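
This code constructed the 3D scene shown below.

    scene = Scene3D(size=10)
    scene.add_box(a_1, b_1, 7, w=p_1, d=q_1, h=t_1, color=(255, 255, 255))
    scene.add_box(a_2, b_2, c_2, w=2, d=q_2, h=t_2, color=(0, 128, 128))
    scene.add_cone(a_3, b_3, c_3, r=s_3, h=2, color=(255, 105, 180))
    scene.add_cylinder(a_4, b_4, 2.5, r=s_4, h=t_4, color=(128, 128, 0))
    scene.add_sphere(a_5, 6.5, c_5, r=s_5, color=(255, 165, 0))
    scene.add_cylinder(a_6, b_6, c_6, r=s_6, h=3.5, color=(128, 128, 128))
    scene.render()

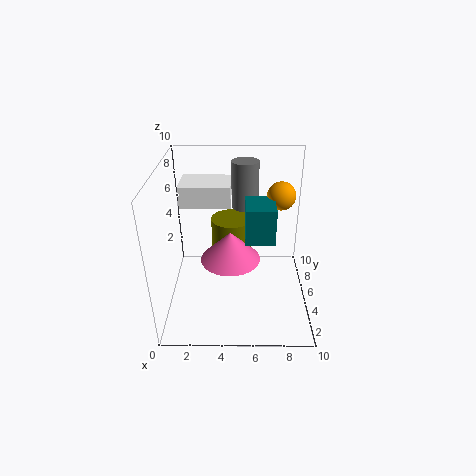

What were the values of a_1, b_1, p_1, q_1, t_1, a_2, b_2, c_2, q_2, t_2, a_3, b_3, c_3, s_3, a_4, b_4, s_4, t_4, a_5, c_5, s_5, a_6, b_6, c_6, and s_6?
a_1 = 1, b_1 = 5.5, p_1 = 3.5, q_1 = 2.5, t_1 = 1.5, a_2 = 5.5, b_2 = 4, c_2 = 5, q_2 = 2.5, t_2 = 2.5, a_3 = 4.5, b_3 = 4, c_3 = 4, s_3 = 2, a_4 = 4.5, b_4 = 7, s_4 = 1.5, t_4 = 3, a_5 = 8, c_5 = 7.5, s_5 = 1, a_6 = 5.5, b_6 = 8, c_6 = 6, s_6 = 1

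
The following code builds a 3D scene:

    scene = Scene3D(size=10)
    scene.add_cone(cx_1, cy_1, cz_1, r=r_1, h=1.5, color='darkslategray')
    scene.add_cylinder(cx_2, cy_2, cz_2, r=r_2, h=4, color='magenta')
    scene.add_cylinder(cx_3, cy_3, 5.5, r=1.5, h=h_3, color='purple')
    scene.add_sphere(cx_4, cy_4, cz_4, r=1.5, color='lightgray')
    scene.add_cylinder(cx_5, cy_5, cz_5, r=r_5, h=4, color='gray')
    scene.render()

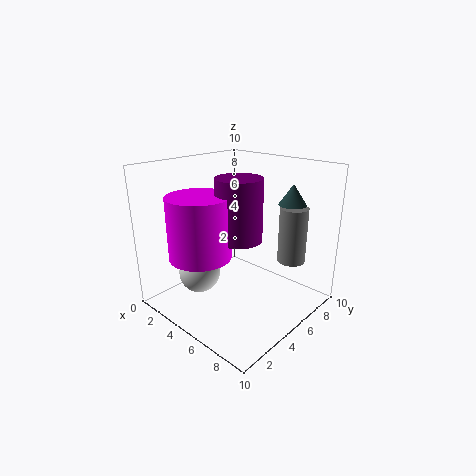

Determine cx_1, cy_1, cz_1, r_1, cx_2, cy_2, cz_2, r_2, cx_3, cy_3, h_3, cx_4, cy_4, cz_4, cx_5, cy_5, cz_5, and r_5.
cx_1 = 7
cy_1 = 8.5
cz_1 = 7
r_1 = 1
cx_2 = 4.5
cy_2 = 2
cz_2 = 4.5
r_2 = 2
cx_3 = 6
cy_3 = 4
h_3 = 4
cx_4 = 2.5
cy_4 = 3.5
cz_4 = 2
cx_5 = 7.5
cy_5 = 8
cz_5 = 3
r_5 = 1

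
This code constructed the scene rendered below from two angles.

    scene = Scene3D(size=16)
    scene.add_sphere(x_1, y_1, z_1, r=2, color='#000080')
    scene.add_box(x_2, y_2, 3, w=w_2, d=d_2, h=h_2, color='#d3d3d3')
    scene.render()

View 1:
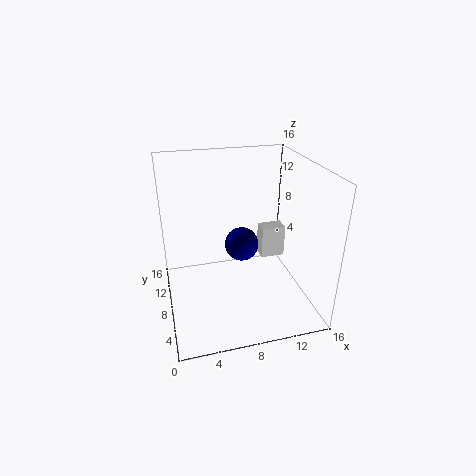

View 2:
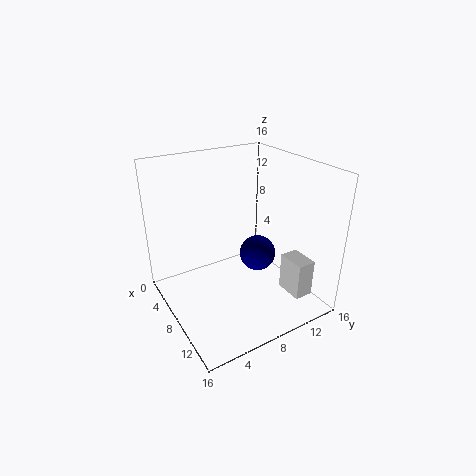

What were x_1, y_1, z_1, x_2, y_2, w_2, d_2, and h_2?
x_1 = 9, y_1 = 10, z_1 = 6, x_2 = 12, y_2 = 11, w_2 = 3, d_2 = 2, h_2 = 4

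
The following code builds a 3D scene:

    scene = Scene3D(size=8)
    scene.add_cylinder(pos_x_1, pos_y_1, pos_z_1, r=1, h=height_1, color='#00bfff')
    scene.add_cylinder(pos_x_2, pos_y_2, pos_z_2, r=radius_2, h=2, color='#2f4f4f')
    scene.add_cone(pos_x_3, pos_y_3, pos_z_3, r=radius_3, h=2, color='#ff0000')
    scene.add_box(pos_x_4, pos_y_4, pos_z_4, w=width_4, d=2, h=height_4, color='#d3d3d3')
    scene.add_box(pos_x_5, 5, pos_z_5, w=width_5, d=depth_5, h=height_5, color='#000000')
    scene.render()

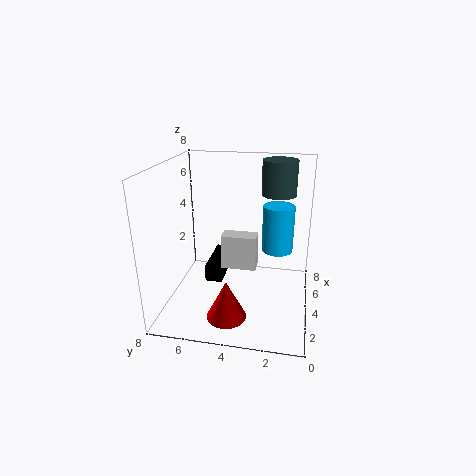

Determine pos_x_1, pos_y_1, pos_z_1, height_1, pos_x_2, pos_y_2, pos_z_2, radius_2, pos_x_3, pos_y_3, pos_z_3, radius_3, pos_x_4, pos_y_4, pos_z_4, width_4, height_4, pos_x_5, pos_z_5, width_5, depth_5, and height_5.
pos_x_1 = 7, pos_y_1 = 2, pos_z_1 = 2, height_1 = 3, pos_x_2 = 6, pos_y_2 = 2, pos_z_2 = 6, radius_2 = 1, pos_x_3 = 1, pos_y_3 = 4, pos_z_3 = 1, radius_3 = 1, pos_x_4 = 4, pos_y_4 = 3, pos_z_4 = 2, width_4 = 1, height_4 = 2, pos_x_5 = 4, pos_z_5 = 1, width_5 = 3, depth_5 = 1, height_5 = 1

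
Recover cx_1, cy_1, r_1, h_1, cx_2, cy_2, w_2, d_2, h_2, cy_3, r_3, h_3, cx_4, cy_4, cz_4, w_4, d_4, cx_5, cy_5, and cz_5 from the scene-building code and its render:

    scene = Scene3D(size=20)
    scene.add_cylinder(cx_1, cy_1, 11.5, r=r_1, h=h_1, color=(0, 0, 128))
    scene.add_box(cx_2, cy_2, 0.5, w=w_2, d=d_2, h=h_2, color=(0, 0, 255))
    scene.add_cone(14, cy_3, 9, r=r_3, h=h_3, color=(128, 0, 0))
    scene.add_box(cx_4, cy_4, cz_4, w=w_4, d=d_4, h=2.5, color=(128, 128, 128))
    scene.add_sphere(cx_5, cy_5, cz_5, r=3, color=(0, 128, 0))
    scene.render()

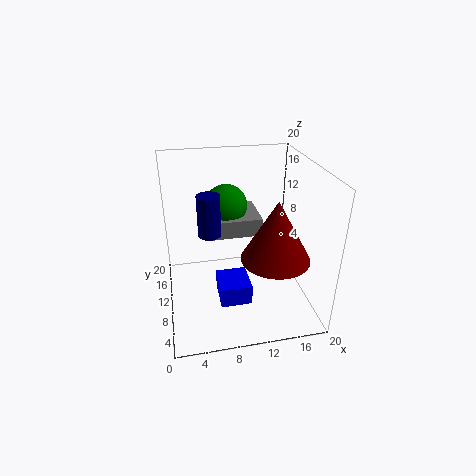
cx_1 = 6, cy_1 = 9, r_1 = 1.5, h_1 = 5.5, cx_2 = 7, cy_2 = 7, w_2 = 4.5, d_2 = 5, h_2 = 3, cy_3 = 5.5, r_3 = 4.5, h_3 = 8, cx_4 = 6.5, cy_4 = 10, cz_4 = 10, w_4 = 7, d_4 = 6.5, cx_5 = 9, cy_5 = 13.5, cz_5 = 13.5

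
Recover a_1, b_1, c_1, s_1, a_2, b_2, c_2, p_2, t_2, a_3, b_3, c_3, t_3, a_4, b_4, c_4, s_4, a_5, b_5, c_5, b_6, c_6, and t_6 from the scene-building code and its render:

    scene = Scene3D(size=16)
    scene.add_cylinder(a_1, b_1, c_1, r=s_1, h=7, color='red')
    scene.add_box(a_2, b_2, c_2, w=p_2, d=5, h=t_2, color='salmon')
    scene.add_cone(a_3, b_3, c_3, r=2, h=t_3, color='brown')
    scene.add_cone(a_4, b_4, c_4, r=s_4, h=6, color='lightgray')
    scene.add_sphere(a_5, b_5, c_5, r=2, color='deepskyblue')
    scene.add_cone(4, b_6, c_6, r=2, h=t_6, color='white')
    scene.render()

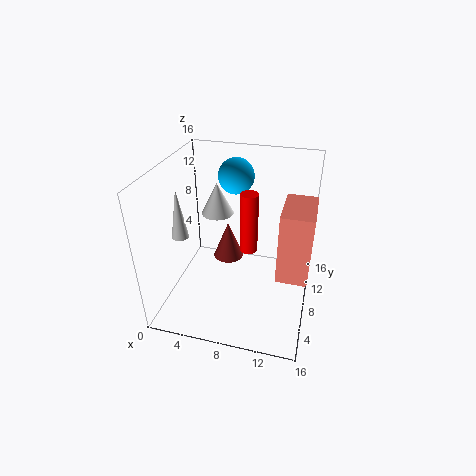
a_1 = 9
b_1 = 9
c_1 = 6
s_1 = 1
a_2 = 13
b_2 = 3
c_2 = 7
p_2 = 3
t_2 = 7
a_3 = 5
b_3 = 14
c_3 = 1
t_3 = 5
a_4 = 1
b_4 = 8
c_4 = 7
s_4 = 1
a_5 = 7
b_5 = 11
c_5 = 14
b_6 = 13
c_6 = 8
t_6 = 4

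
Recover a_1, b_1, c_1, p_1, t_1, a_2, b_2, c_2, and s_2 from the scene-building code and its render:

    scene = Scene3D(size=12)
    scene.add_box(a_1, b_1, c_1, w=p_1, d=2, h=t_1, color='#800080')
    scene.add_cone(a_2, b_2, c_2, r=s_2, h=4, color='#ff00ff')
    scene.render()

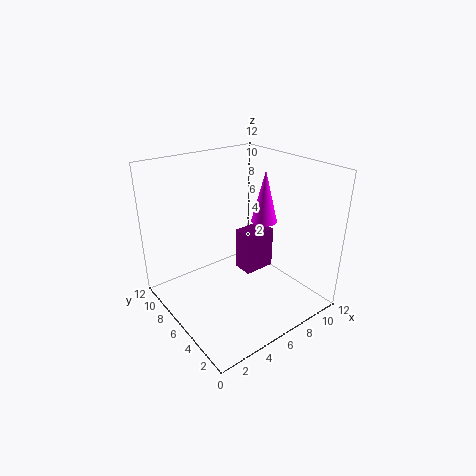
a_1 = 8
b_1 = 7
c_1 = 1
p_1 = 3
t_1 = 4
a_2 = 7
b_2 = 4
c_2 = 8
s_2 = 1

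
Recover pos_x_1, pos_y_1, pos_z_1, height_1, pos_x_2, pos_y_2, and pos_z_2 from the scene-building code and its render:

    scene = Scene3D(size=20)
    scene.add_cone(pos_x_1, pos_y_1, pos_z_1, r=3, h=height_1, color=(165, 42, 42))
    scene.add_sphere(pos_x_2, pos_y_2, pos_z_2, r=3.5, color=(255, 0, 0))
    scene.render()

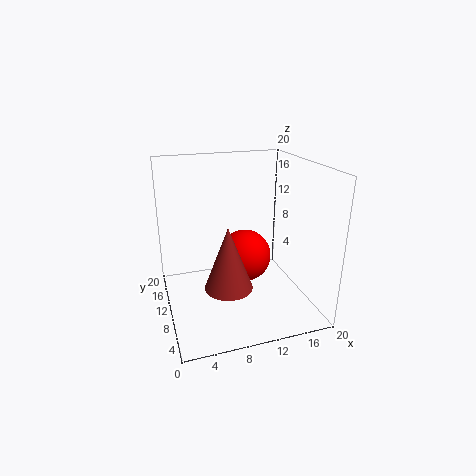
pos_x_1 = 7; pos_y_1 = 4.5; pos_z_1 = 6; height_1 = 8; pos_x_2 = 10.5; pos_y_2 = 8.5; pos_z_2 = 8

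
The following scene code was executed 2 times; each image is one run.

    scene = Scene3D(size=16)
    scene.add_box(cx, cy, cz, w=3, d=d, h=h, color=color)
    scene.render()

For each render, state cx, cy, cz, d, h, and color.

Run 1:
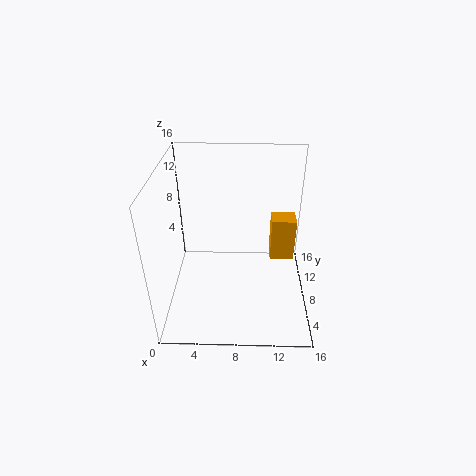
cx = 12
cy = 11.5
cz = 2.5
d = 2.5
h = 5.5
color = 'orange'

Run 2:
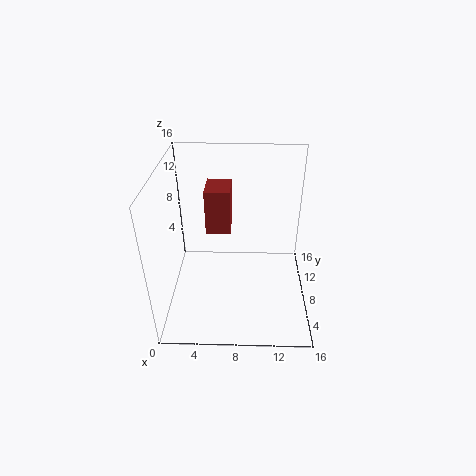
cx = 4
cy = 11
cz = 6.5
d = 4
h = 5.5
color = 'brown'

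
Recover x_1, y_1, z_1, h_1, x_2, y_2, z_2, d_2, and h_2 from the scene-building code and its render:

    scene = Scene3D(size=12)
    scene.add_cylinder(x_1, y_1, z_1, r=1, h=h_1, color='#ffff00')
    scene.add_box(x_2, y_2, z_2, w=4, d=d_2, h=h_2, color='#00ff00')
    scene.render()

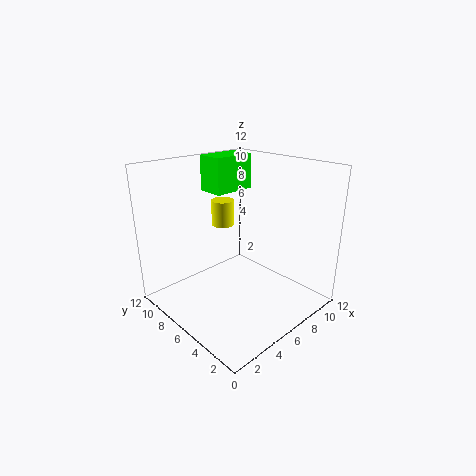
x_1 = 6.75, y_1 = 8.75, z_1 = 6.25, h_1 = 2.25, x_2 = 6.75, y_2 = 9.25, z_2 = 8.75, d_2 = 2.5, h_2 = 3.25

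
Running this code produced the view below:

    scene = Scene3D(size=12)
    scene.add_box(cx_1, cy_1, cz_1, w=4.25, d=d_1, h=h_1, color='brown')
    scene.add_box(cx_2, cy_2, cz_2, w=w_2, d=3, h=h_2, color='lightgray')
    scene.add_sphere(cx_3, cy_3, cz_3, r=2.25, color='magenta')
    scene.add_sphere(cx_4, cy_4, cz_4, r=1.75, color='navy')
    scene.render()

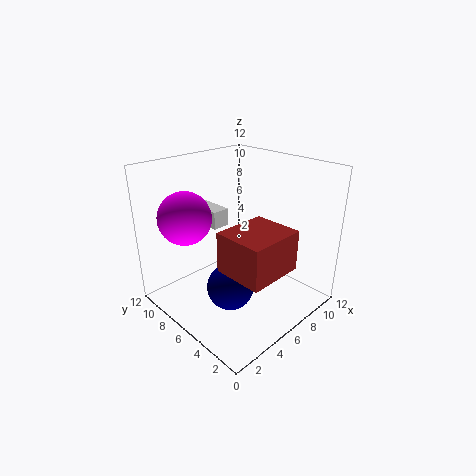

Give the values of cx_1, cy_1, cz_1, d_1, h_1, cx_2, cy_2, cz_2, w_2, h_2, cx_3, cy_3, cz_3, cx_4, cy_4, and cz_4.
cx_1 = 2; cy_1 = 0.25; cz_1 = 5.5; d_1 = 3.75; h_1 = 3; cx_2 = 5; cy_2 = 7.75; cz_2 = 6.5; w_2 = 1.5; h_2 = 1.5; cx_3 = 3.25; cy_3 = 9.5; cz_3 = 7.5; cx_4 = 3; cy_4 = 3.75; cz_4 = 3.75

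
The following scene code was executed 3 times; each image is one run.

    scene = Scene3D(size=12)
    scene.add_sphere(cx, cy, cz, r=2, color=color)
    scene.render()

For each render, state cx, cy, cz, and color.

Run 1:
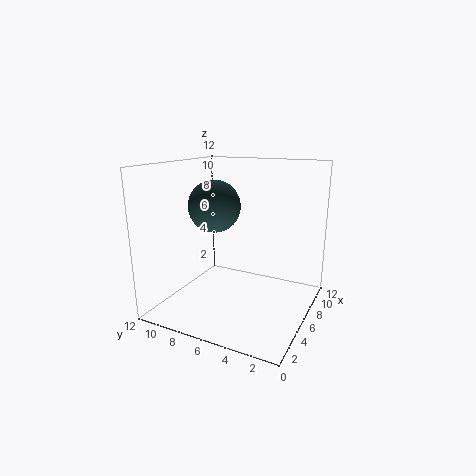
cx = 4
cy = 7
cz = 9
color = 'darkslategray'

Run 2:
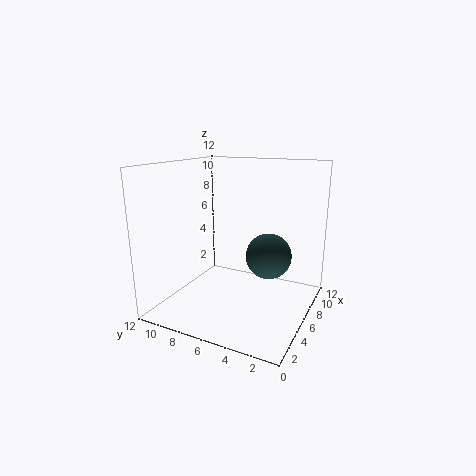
cx = 8
cy = 4
cz = 4
color = 'darkslategray'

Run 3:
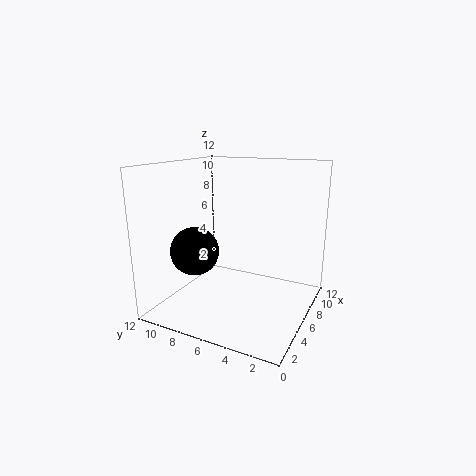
cx = 4
cy = 9
cz = 5
color = 'black'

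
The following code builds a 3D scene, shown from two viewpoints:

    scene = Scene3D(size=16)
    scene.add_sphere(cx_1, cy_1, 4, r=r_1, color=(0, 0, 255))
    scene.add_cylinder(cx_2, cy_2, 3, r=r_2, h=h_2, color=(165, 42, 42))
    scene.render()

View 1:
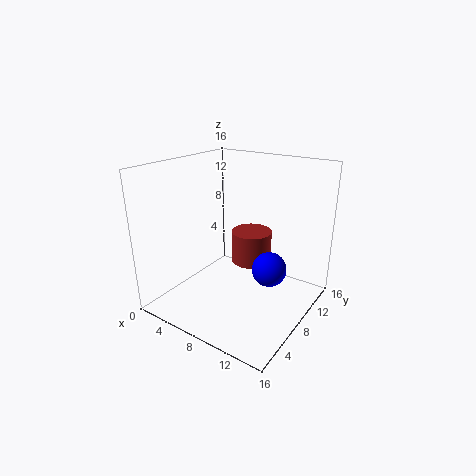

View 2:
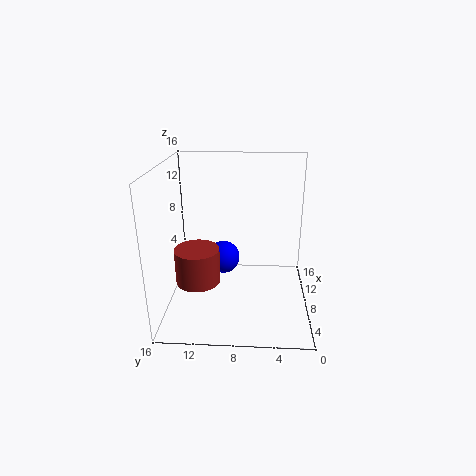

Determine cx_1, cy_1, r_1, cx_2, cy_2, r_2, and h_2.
cx_1 = 11; cy_1 = 10; r_1 = 2; cx_2 = 7; cy_2 = 12.5; r_2 = 2.5; h_2 = 4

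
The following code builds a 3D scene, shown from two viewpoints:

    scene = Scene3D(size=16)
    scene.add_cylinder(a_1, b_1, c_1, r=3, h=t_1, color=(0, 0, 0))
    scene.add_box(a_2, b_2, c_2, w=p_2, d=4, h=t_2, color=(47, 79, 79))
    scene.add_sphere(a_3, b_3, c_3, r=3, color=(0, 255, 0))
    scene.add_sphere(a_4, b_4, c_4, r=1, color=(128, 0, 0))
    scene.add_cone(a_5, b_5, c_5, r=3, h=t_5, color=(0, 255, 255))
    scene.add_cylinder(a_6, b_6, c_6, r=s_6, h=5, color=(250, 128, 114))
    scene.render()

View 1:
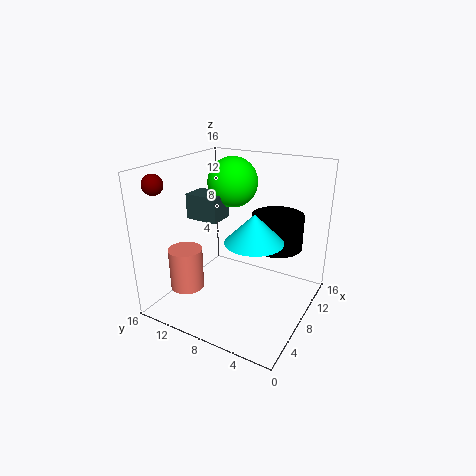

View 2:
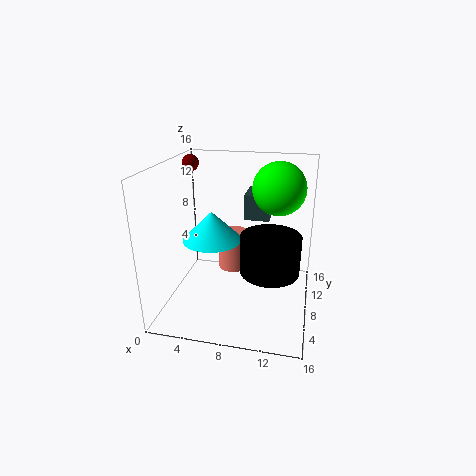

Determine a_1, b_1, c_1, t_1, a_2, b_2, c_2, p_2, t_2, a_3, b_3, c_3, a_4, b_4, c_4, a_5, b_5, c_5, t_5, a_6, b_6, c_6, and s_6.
a_1 = 12, b_1 = 5, c_1 = 6, t_1 = 4, a_2 = 8, b_2 = 11, c_2 = 9, p_2 = 3, t_2 = 3, a_3 = 12, b_3 = 11, c_3 = 13, a_4 = 1, b_4 = 13, c_4 = 15, a_5 = 6, b_5 = 5, c_5 = 9, t_5 = 3, a_6 = 6, b_6 = 14, c_6 = 1, s_6 = 2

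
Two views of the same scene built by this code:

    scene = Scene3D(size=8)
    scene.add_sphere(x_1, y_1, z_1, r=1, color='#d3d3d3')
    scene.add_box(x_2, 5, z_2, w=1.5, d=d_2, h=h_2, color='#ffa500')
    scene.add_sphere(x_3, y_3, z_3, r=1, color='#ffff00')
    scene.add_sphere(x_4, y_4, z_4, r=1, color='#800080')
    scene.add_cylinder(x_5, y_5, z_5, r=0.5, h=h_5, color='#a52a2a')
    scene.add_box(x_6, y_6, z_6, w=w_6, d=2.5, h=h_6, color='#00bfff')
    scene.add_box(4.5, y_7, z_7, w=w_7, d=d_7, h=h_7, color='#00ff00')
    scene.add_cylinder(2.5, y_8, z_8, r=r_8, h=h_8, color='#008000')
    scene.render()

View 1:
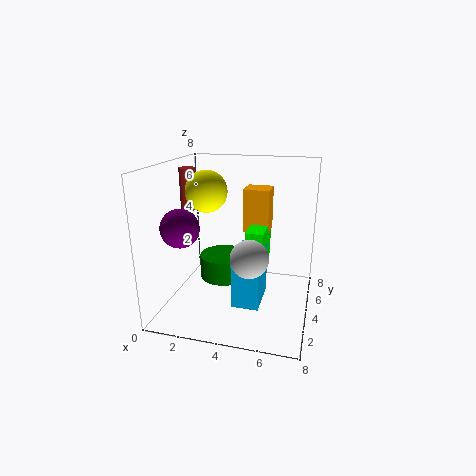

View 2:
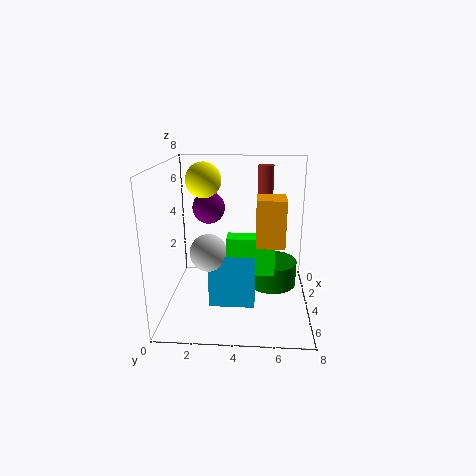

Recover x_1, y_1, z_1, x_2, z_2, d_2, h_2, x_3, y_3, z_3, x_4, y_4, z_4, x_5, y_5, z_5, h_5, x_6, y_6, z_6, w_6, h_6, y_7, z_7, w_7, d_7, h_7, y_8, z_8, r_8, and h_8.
x_1 = 5
y_1 = 2.5
z_1 = 3.5
x_2 = 4
z_2 = 4
d_2 = 1.5
h_2 = 2.5
x_3 = 3
y_3 = 2
z_3 = 7
x_4 = 1.5
y_4 = 2
z_4 = 5
x_5 = 0.5
y_5 = 5.5
z_5 = 5
h_5 = 2.5
x_6 = 4
y_6 = 2.5
z_6 = 0.5
w_6 = 1.5
h_6 = 3
y_7 = 3.5
z_7 = 2.5
w_7 = 1
d_7 = 2.5
h_7 = 2
y_8 = 6
z_8 = 0.5
r_8 = 1.5
h_8 = 1.5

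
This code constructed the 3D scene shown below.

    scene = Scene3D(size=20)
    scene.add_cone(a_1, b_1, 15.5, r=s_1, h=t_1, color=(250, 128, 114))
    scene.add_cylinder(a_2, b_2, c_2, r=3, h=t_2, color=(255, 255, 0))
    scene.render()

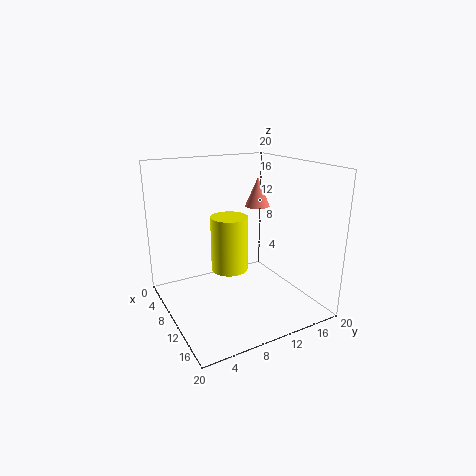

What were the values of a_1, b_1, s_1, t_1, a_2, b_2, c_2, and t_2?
a_1 = 14, b_1 = 10.5, s_1 = 1.5, t_1 = 3.5, a_2 = 3.5, b_2 = 12, c_2 = 2, t_2 = 9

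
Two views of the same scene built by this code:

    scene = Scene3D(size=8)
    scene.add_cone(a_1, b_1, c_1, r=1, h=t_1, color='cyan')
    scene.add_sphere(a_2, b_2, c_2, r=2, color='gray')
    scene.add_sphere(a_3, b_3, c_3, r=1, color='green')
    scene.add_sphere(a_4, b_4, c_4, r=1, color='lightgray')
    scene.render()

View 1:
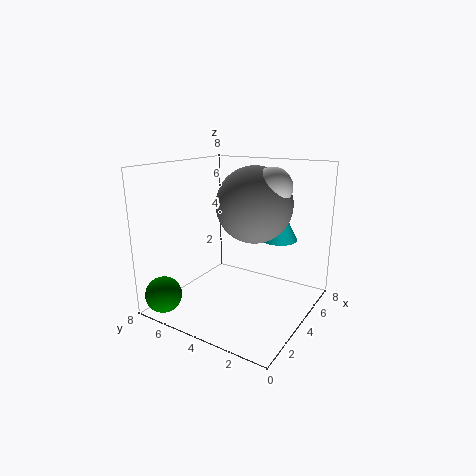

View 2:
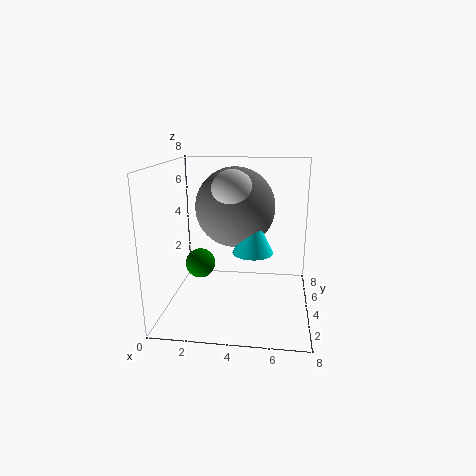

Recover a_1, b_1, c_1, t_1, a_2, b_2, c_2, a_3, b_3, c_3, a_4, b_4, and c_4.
a_1 = 5, b_1 = 2, c_1 = 4, t_1 = 2, a_2 = 4, b_2 = 3, c_2 = 6, a_3 = 1, b_3 = 7, c_3 = 1, a_4 = 4, b_4 = 2, c_4 = 7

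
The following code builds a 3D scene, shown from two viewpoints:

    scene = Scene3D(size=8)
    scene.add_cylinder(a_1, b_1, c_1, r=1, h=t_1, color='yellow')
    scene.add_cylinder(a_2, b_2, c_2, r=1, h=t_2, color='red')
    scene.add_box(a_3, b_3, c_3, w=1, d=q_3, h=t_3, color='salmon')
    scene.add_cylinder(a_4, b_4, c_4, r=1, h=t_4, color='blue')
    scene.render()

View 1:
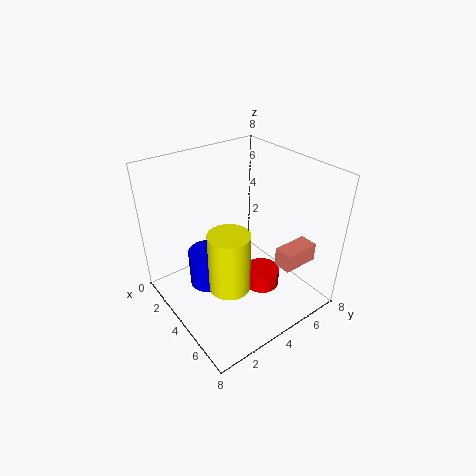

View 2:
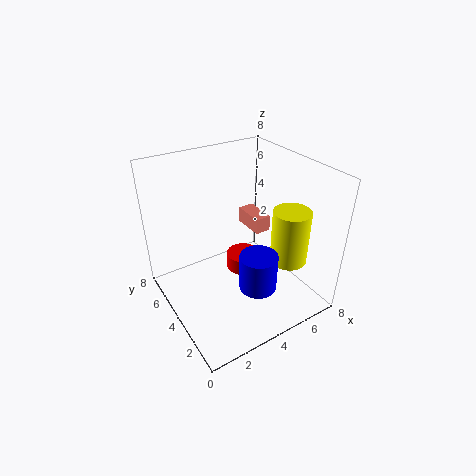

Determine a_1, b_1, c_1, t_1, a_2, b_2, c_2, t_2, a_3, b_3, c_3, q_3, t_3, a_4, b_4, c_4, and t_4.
a_1 = 6; b_1 = 2; c_1 = 3; t_1 = 3; a_2 = 5; b_2 = 5; c_2 = 1; t_2 = 1; a_3 = 6; b_3 = 5; c_3 = 3; q_3 = 2; t_3 = 1; a_4 = 4; b_4 = 2; c_4 = 2; t_4 = 2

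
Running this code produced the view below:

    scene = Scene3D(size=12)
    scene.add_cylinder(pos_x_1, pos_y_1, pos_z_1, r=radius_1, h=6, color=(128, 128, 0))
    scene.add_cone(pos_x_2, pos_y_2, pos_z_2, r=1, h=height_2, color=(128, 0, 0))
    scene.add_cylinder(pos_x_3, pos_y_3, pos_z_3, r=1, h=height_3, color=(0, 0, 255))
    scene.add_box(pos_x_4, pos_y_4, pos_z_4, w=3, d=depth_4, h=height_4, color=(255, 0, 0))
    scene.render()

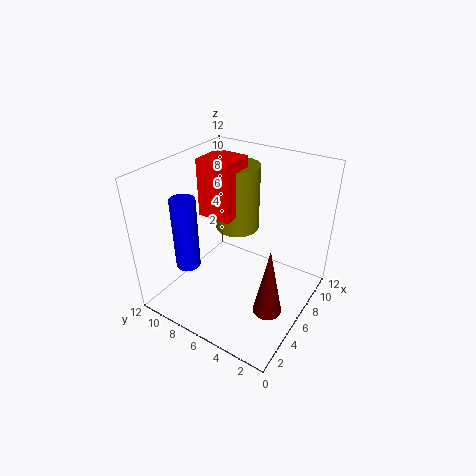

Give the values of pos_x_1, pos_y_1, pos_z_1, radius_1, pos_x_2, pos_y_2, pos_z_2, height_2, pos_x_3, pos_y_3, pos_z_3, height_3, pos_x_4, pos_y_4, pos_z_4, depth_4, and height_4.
pos_x_1 = 9; pos_y_1 = 8; pos_z_1 = 5; radius_1 = 2; pos_x_2 = 2; pos_y_2 = 1; pos_z_2 = 4; height_2 = 5; pos_x_3 = 3; pos_y_3 = 9; pos_z_3 = 4; height_3 = 6; pos_x_4 = 6; pos_y_4 = 7; pos_z_4 = 7; depth_4 = 3; height_4 = 5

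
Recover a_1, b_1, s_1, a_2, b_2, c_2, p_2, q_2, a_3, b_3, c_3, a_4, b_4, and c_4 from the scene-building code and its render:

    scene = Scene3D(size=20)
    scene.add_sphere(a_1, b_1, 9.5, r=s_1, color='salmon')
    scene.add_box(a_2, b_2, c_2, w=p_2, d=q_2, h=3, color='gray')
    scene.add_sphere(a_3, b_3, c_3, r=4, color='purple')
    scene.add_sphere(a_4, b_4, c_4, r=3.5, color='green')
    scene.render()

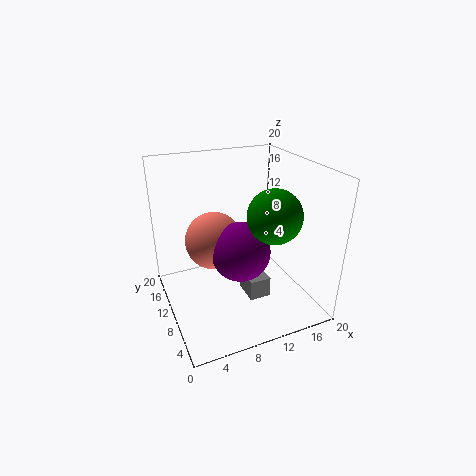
a_1 = 7
b_1 = 11.5
s_1 = 4
a_2 = 10.5
b_2 = 6.5
c_2 = 1.5
p_2 = 3
q_2 = 4
a_3 = 9.5
b_3 = 8
c_3 = 9
a_4 = 13
b_4 = 5.5
c_4 = 14.5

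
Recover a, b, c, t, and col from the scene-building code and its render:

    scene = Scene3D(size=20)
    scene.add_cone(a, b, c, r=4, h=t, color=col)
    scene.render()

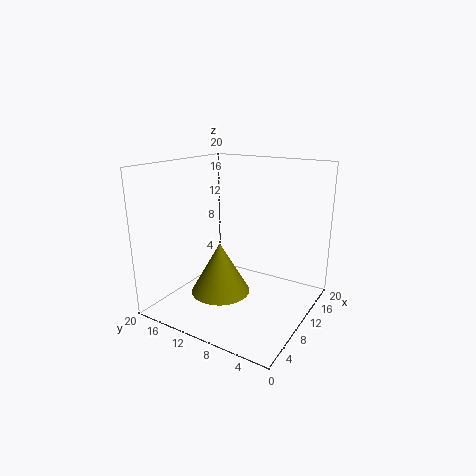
a = 7, b = 11, c = 3, t = 7, col = 'olive'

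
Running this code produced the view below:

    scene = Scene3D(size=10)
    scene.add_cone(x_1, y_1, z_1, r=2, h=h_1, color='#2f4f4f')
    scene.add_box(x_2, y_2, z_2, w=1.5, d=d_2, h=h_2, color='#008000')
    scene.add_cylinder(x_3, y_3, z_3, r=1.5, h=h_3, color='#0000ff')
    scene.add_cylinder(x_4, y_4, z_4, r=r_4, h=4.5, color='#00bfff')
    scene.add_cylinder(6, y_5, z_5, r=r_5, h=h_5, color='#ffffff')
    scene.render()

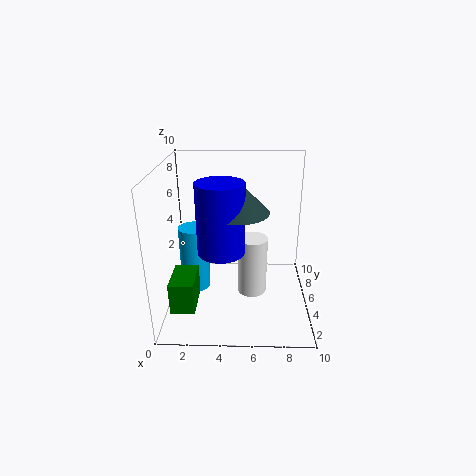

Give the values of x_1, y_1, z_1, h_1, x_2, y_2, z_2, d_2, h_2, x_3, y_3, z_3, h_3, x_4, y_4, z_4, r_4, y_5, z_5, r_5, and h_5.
x_1 = 5, y_1 = 3.5, z_1 = 7.5, h_1 = 2, x_2 = 1, y_2 = 0.5, z_2 = 2, d_2 = 2.5, h_2 = 2, x_3 = 4, y_3 = 3, z_3 = 5, h_3 = 4.5, x_4 = 2, y_4 = 4.5, z_4 = 1.5, r_4 = 1, y_5 = 4, z_5 = 1.5, r_5 = 1, h_5 = 4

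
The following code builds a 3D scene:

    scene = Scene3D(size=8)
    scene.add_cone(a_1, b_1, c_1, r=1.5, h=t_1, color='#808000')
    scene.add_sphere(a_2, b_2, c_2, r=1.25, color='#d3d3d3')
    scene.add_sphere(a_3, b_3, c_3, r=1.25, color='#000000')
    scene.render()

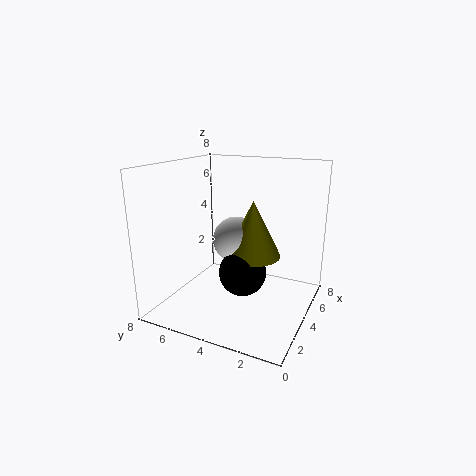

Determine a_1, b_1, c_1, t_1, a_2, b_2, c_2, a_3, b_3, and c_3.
a_1 = 3.75; b_1 = 3; c_1 = 3.25; t_1 = 3; a_2 = 3.75; b_2 = 4; c_2 = 4; a_3 = 3; b_3 = 3.25; c_3 = 2.5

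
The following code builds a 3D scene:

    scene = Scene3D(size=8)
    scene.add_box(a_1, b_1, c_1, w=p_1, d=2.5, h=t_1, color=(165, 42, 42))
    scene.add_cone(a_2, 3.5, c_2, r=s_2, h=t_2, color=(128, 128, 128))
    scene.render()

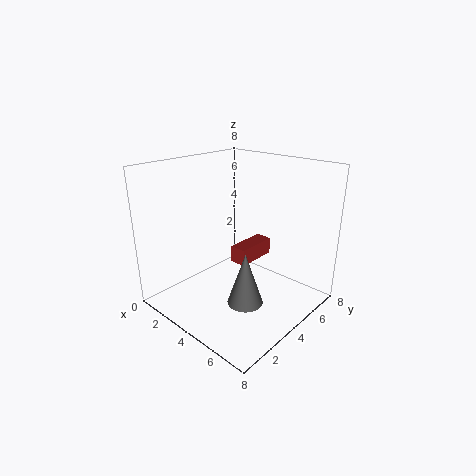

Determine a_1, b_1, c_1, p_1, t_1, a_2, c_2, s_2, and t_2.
a_1 = 3; b_1 = 4.5; c_1 = 2; p_1 = 1; t_1 = 1; a_2 = 5; c_2 = 0.5; s_2 = 1; t_2 = 3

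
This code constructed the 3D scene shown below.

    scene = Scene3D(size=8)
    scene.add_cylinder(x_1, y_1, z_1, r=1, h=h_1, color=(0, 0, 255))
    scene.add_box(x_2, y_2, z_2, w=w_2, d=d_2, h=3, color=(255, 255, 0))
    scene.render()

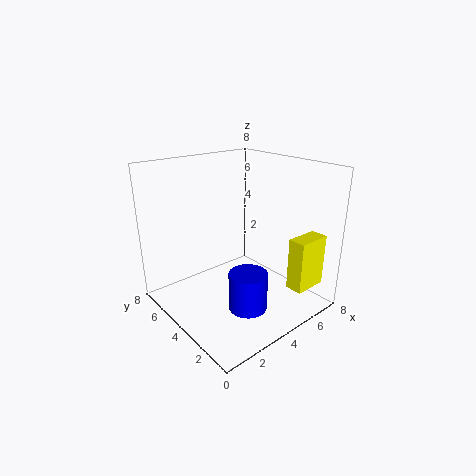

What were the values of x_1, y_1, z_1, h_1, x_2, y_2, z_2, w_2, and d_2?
x_1 = 3; y_1 = 2; z_1 = 1; h_1 = 2; x_2 = 6; y_2 = 1; z_2 = 1; w_2 = 2; d_2 = 1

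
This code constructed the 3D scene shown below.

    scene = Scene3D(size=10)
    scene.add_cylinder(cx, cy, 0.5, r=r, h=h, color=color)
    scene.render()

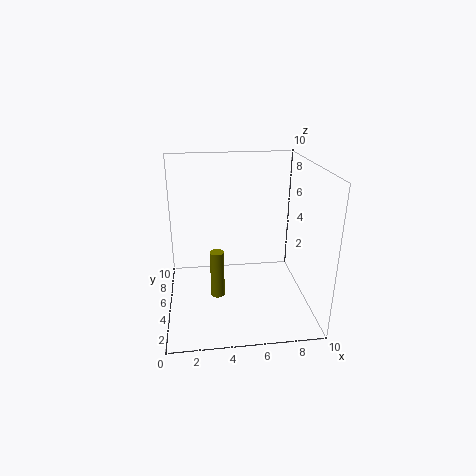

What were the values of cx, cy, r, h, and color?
cx = 3.5, cy = 5, r = 0.5, h = 3.5, color = 'olive'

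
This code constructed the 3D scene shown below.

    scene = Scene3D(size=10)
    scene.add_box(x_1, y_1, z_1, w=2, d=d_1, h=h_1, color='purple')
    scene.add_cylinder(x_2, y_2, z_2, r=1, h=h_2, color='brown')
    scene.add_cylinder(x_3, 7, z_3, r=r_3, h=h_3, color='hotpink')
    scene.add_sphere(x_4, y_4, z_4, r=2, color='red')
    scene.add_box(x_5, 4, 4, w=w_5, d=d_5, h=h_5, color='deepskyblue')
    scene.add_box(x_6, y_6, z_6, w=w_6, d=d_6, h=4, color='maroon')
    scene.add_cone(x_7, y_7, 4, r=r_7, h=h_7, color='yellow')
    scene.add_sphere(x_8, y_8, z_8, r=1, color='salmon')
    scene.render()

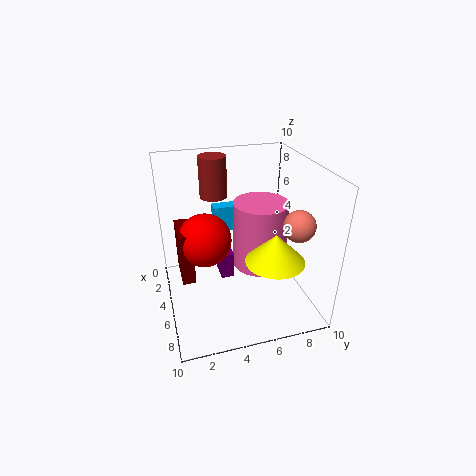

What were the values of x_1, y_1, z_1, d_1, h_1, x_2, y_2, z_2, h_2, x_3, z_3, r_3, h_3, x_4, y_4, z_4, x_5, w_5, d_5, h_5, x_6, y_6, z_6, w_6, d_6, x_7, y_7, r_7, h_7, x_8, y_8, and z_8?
x_1 = 2, y_1 = 4, z_1 = 1, d_1 = 1, h_1 = 2, x_2 = 2, y_2 = 4, z_2 = 7, h_2 = 3, x_3 = 4, z_3 = 2, r_3 = 2, h_3 = 5, x_4 = 3, y_4 = 3, z_4 = 4, x_5 = 1, w_5 = 1, d_5 = 2, h_5 = 2, x_6 = 1, y_6 = 1, z_6 = 1, w_6 = 3, d_6 = 1, x_7 = 7, y_7 = 7, r_7 = 2, h_7 = 2, x_8 = 8, y_8 = 8, z_8 = 7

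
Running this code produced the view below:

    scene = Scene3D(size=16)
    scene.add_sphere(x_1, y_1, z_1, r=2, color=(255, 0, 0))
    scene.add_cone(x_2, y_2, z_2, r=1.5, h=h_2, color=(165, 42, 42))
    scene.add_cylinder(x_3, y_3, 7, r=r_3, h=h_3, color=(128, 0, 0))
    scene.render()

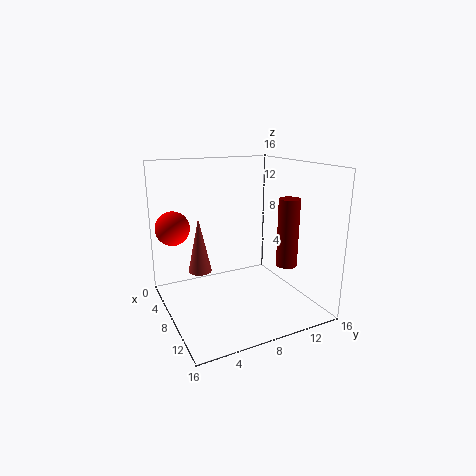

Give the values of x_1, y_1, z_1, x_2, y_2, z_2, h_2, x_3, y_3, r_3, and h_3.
x_1 = 3
y_1 = 2
z_1 = 8.5
x_2 = 2
y_2 = 5.5
z_2 = 2
h_2 = 7
x_3 = 14.5
y_3 = 10
r_3 = 1
h_3 = 6.5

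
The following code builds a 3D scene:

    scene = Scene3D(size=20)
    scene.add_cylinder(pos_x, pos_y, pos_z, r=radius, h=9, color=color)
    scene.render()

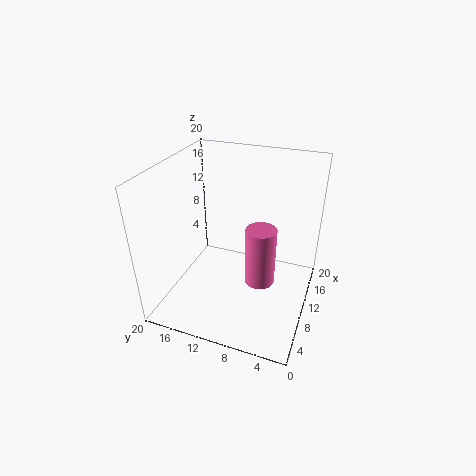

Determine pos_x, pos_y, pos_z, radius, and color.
pos_x = 12; pos_y = 7.25; pos_z = 1.75; radius = 2.25; color = 'hotpink'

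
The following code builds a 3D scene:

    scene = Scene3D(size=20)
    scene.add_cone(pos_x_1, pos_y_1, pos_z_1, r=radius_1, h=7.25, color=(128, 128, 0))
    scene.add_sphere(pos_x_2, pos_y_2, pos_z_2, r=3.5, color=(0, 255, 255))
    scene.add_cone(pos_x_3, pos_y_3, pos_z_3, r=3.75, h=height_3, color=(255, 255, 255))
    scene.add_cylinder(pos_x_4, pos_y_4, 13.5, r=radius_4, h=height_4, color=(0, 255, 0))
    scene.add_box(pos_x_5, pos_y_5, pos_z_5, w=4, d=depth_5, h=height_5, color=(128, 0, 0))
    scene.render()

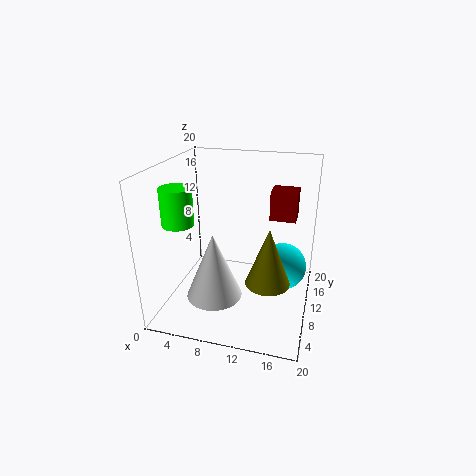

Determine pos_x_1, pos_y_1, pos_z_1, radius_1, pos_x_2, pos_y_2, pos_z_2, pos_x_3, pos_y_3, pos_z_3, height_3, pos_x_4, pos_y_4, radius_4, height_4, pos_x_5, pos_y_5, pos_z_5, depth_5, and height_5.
pos_x_1 = 15.25, pos_y_1 = 4.75, pos_z_1 = 7, radius_1 = 2.75, pos_x_2 = 16, pos_y_2 = 13.75, pos_z_2 = 4.25, pos_x_3 = 7.75, pos_y_3 = 6, pos_z_3 = 3, height_3 = 9, pos_x_4 = 3.75, pos_y_4 = 4.75, radius_4 = 2, height_4 = 4.75, pos_x_5 = 13.25, pos_y_5 = 16, pos_z_5 = 10.5, depth_5 = 3.75, height_5 = 4.5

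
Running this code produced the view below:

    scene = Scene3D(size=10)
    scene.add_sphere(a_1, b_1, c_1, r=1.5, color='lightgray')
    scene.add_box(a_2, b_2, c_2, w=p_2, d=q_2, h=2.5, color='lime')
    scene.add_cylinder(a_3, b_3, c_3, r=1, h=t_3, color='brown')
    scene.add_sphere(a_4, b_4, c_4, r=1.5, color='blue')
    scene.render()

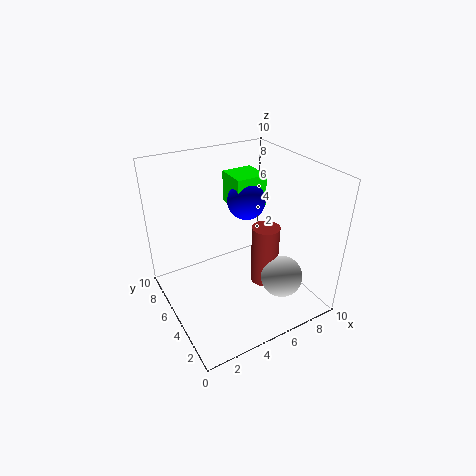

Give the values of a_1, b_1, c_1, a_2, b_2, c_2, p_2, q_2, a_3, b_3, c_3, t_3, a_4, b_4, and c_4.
a_1 = 7.5; b_1 = 3; c_1 = 2; a_2 = 6.5; b_2 = 7.5; c_2 = 5.5; p_2 = 2.5; q_2 = 2.5; a_3 = 7; b_3 = 4.5; c_3 = 1; t_3 = 4.5; a_4 = 7.5; b_4 = 8; c_4 = 6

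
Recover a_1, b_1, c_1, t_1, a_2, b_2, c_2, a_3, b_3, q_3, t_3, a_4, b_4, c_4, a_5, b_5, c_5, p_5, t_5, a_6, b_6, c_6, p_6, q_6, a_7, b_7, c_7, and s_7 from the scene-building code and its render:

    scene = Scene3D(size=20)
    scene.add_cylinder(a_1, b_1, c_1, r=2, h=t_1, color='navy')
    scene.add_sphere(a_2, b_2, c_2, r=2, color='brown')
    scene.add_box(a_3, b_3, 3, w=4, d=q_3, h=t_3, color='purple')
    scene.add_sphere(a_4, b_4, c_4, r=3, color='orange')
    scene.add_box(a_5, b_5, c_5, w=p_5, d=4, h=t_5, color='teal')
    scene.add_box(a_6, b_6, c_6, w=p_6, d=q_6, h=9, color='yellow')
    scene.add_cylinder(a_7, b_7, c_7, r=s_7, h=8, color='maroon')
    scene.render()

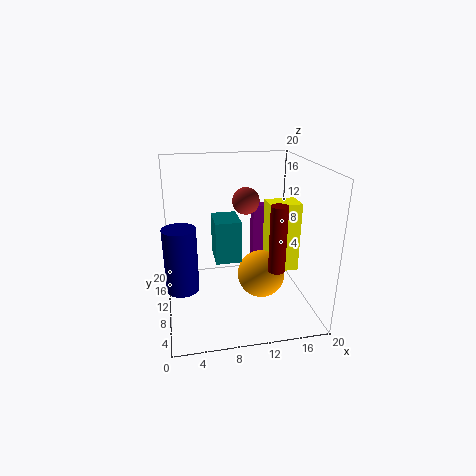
a_1 = 2, b_1 = 5, c_1 = 6, t_1 = 8, a_2 = 12, b_2 = 14, c_2 = 14, a_3 = 14, b_3 = 17, q_3 = 2, t_3 = 9, a_4 = 12, b_4 = 5, c_4 = 7, a_5 = 6, b_5 = 3, c_5 = 10, p_5 = 3, t_5 = 5, a_6 = 13, b_6 = 5, c_6 = 7, p_6 = 4, q_6 = 3, a_7 = 13, b_7 = 2, c_7 = 9, s_7 = 1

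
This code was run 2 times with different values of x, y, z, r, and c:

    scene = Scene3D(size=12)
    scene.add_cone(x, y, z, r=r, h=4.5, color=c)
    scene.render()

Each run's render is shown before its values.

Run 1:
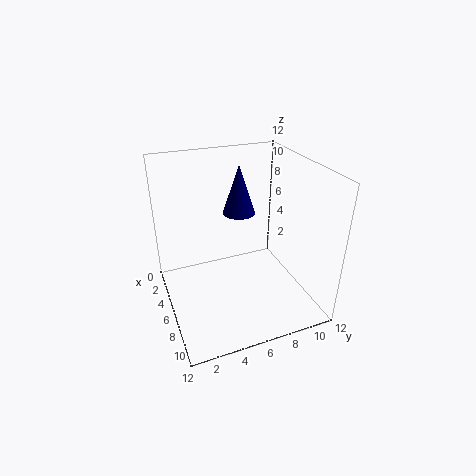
x = 2.5; y = 7.5; z = 6.5; r = 1.5; c = 'navy'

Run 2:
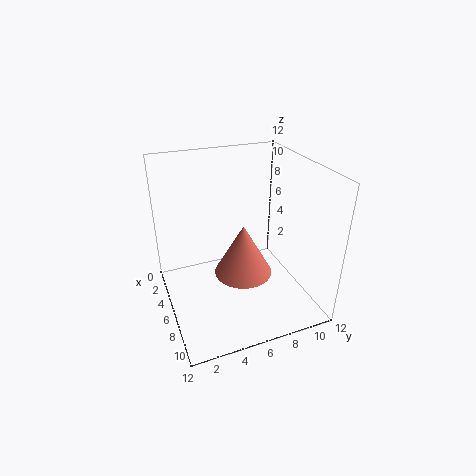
x = 6; y = 6.5; z = 2.5; r = 2.5; c = 'salmon'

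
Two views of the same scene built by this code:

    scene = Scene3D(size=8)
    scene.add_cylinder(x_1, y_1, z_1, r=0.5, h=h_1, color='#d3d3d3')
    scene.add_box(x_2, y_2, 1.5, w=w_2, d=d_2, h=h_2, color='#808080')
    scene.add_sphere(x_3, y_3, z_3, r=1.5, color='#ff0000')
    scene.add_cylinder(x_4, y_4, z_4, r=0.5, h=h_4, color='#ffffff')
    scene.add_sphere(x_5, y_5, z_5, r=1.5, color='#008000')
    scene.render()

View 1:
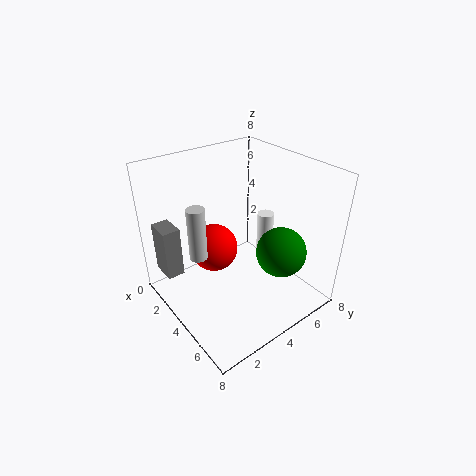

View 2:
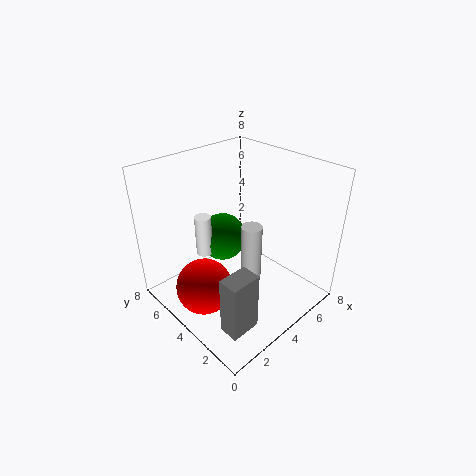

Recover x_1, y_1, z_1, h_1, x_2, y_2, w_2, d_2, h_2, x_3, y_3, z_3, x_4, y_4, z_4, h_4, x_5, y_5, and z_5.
x_1 = 3; y_1 = 2; z_1 = 3; h_1 = 3; x_2 = 0.5; y_2 = 0.5; w_2 = 1.5; d_2 = 1; h_2 = 3; x_3 = 1.5; y_3 = 4; z_3 = 2; x_4 = 3.5; y_4 = 6.5; z_4 = 2; h_4 = 2.5; x_5 = 5; y_5 = 6.5; z_5 = 2.5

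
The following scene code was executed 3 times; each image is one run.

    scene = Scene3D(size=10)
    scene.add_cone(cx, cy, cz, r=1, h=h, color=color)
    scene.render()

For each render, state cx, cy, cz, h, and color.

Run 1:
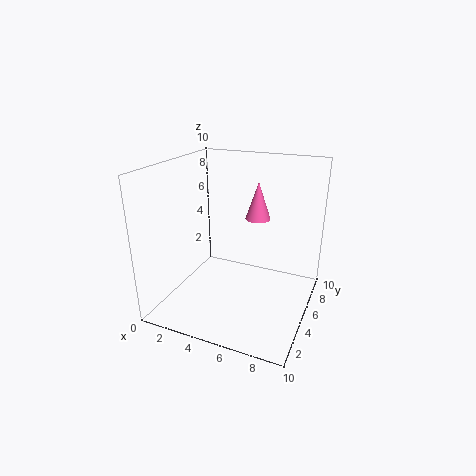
cx = 5; cy = 9; cz = 5; h = 3; color = 'hotpink'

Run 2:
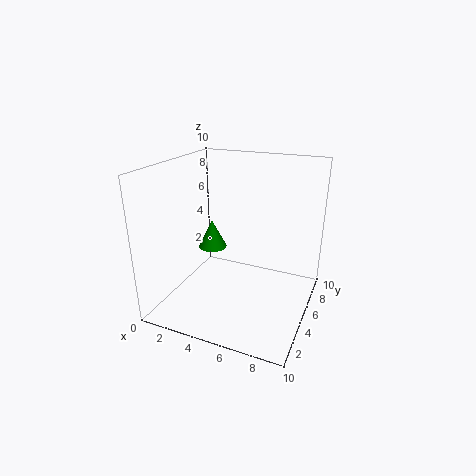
cx = 3; cy = 5; cz = 4; h = 2; color = 'green'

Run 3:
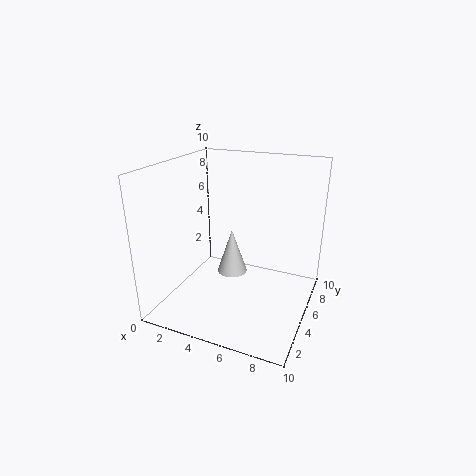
cx = 5; cy = 4; cz = 3; h = 3; color = 'lightgray'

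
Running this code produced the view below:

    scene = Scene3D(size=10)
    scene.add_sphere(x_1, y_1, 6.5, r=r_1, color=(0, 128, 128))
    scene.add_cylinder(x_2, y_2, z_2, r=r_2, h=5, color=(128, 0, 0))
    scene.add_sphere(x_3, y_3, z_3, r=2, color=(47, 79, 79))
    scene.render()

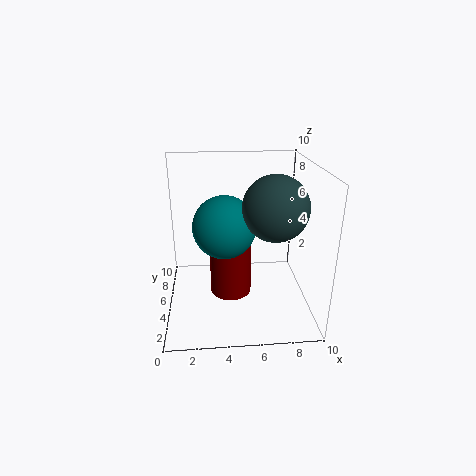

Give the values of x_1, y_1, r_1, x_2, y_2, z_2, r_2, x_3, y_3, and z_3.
x_1 = 4
y_1 = 3.5
r_1 = 2
x_2 = 4.5
y_2 = 5.5
z_2 = 0.5
r_2 = 1.5
x_3 = 7
y_3 = 2.5
z_3 = 8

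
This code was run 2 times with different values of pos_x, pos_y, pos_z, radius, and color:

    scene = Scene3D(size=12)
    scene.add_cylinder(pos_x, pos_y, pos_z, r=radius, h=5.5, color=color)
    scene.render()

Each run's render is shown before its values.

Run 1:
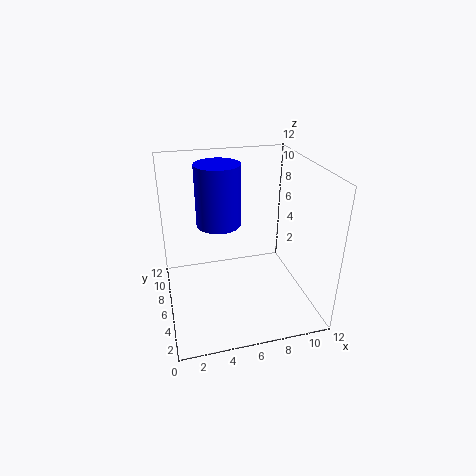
pos_x = 5
pos_y = 9
pos_z = 6
radius = 2
color = 'blue'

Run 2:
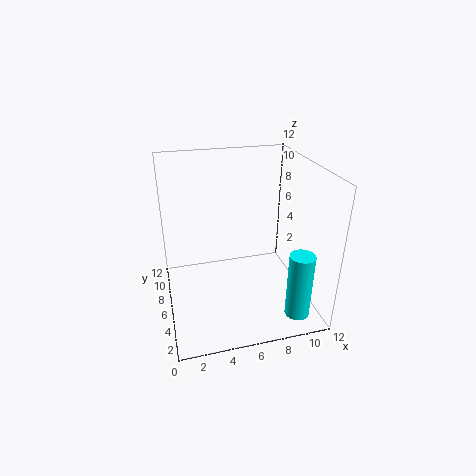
pos_x = 10
pos_y = 2
pos_z = 0.5
radius = 1
color = 'cyan'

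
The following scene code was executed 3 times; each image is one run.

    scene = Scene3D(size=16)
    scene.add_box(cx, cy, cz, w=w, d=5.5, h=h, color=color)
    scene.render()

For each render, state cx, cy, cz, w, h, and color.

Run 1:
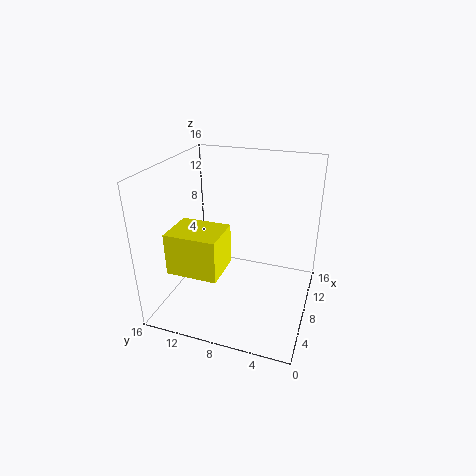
cx = 2.5
cy = 8.5
cz = 5.5
w = 4.5
h = 4.5
color = 'yellow'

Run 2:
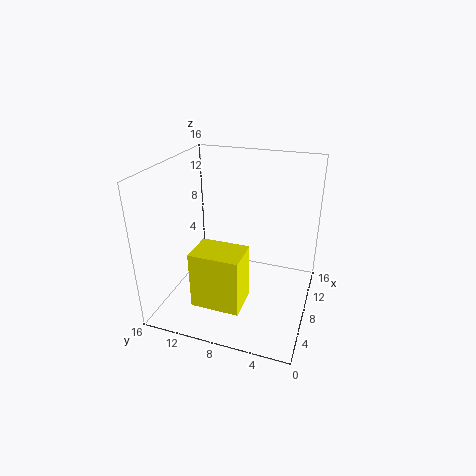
cx = 3.5
cy = 6.5
cz = 1
w = 4
h = 6.5
color = 'yellow'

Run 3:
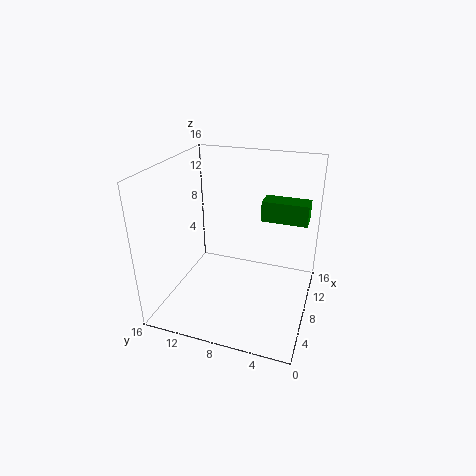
cx = 12
cy = 1
cz = 8.5
w = 2.5
h = 2.5
color = 'green'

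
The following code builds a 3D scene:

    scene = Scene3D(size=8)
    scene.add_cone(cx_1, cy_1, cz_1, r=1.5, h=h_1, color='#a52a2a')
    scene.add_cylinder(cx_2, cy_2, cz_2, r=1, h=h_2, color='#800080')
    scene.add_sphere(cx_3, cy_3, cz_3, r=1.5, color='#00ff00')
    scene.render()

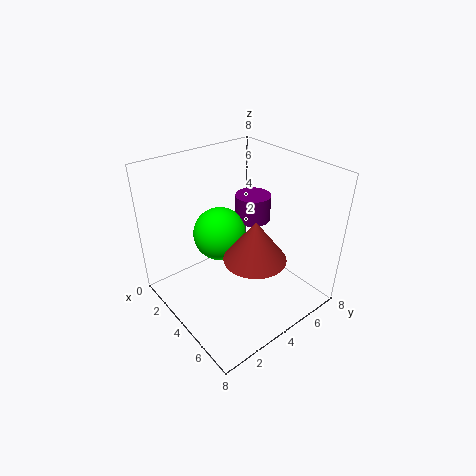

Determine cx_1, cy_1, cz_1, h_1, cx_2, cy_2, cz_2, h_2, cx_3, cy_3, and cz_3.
cx_1 = 6.5
cy_1 = 3
cz_1 = 4.5
h_1 = 2
cx_2 = 3.5
cy_2 = 5.5
cz_2 = 4.5
h_2 = 1.5
cx_3 = 3
cy_3 = 3.5
cz_3 = 4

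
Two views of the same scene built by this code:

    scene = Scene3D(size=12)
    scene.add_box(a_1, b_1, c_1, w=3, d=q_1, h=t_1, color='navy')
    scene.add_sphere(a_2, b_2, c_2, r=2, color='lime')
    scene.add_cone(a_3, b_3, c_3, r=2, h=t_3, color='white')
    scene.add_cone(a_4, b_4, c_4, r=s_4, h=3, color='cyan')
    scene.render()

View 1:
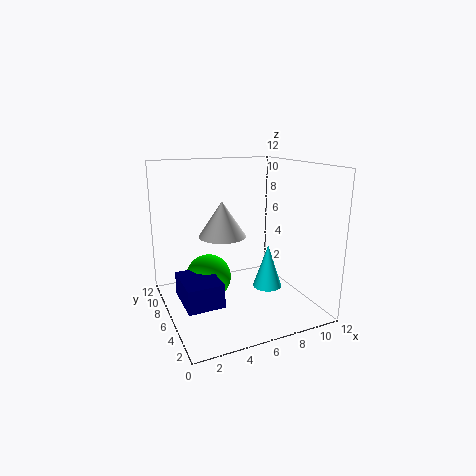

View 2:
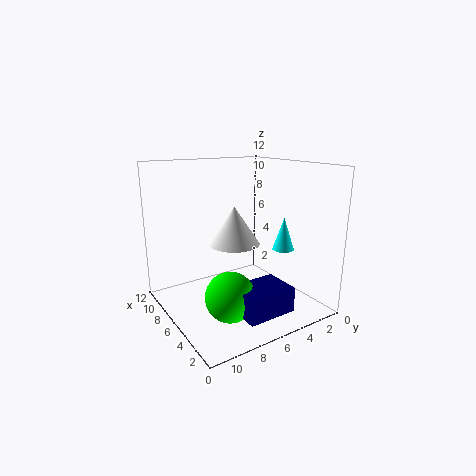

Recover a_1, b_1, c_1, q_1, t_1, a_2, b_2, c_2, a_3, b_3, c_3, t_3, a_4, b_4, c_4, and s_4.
a_1 = 1, b_1 = 4, c_1 = 1, q_1 = 4, t_1 = 2, a_2 = 4, b_2 = 8, c_2 = 2, a_3 = 5, b_3 = 7, c_3 = 6, t_3 = 3, a_4 = 6, b_4 = 1, c_4 = 4, s_4 = 1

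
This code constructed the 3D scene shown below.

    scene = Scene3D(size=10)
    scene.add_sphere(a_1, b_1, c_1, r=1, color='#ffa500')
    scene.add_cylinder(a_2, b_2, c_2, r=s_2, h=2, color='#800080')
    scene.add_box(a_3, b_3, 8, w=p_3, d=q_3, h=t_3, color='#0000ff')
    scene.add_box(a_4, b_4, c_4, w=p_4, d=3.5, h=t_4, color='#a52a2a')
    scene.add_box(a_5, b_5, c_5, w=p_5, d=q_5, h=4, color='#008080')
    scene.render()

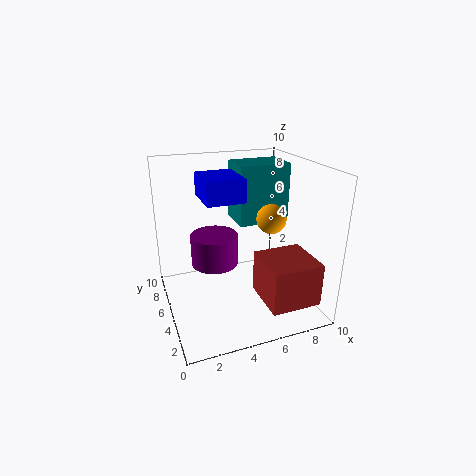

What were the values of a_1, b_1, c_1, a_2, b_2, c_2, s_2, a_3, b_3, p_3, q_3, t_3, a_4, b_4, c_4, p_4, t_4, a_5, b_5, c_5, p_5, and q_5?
a_1 = 7; b_1 = 4; c_1 = 6.5; a_2 = 3; b_2 = 4; c_2 = 4; s_2 = 1.5; a_3 = 2.5; b_3 = 3.5; p_3 = 2.5; q_3 = 3; t_3 = 1.5; a_4 = 6; b_4 = 1; c_4 = 1; p_4 = 3.5; t_4 = 3; a_5 = 5; b_5 = 4.5; c_5 = 6; p_5 = 3.5; q_5 = 2.5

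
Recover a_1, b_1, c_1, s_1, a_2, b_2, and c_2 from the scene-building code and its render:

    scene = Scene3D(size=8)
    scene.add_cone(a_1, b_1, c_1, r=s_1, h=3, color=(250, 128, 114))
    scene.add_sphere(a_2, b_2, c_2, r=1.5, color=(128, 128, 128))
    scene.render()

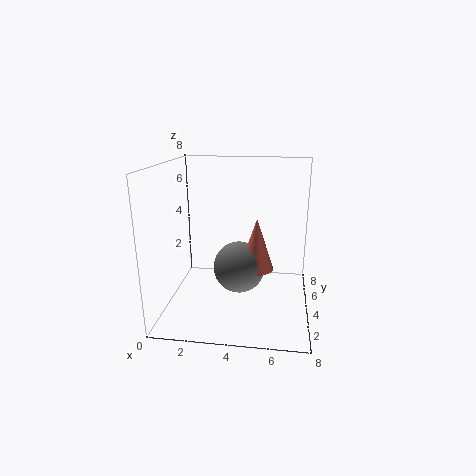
a_1 = 5; b_1 = 4.5; c_1 = 2; s_1 = 1; a_2 = 4; b_2 = 4.5; c_2 = 2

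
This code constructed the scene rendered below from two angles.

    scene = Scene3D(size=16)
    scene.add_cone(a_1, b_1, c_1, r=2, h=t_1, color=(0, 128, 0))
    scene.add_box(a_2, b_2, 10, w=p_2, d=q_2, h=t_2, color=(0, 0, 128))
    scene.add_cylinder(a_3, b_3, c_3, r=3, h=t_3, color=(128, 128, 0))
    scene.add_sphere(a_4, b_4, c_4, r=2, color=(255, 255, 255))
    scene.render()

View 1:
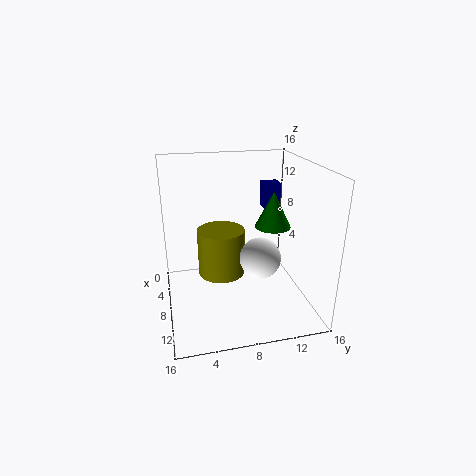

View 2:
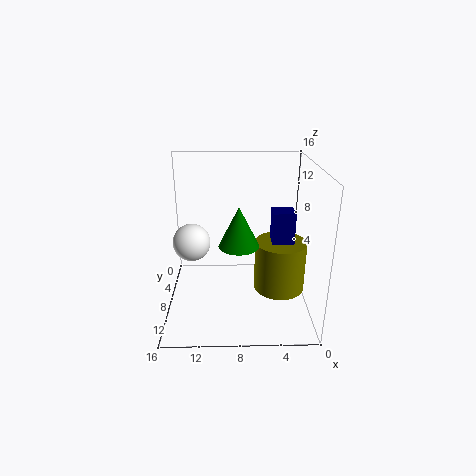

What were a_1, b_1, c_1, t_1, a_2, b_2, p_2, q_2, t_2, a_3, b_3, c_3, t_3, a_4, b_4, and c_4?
a_1 = 8
b_1 = 12
c_1 = 9
t_1 = 4
a_2 = 3
b_2 = 12
p_2 = 2
q_2 = 2
t_2 = 3
a_3 = 3
b_3 = 7
c_3 = 1
t_3 = 6
a_4 = 13
b_4 = 9
c_4 = 8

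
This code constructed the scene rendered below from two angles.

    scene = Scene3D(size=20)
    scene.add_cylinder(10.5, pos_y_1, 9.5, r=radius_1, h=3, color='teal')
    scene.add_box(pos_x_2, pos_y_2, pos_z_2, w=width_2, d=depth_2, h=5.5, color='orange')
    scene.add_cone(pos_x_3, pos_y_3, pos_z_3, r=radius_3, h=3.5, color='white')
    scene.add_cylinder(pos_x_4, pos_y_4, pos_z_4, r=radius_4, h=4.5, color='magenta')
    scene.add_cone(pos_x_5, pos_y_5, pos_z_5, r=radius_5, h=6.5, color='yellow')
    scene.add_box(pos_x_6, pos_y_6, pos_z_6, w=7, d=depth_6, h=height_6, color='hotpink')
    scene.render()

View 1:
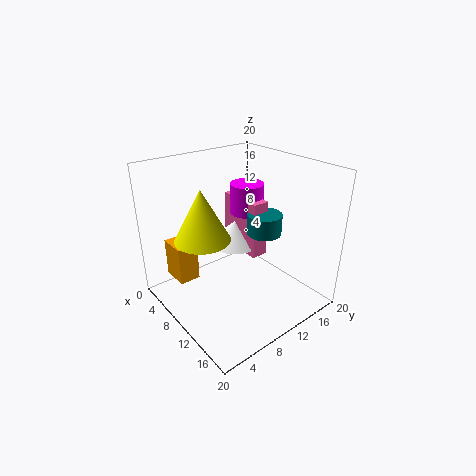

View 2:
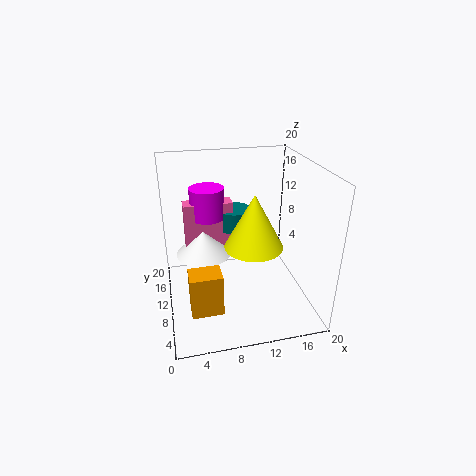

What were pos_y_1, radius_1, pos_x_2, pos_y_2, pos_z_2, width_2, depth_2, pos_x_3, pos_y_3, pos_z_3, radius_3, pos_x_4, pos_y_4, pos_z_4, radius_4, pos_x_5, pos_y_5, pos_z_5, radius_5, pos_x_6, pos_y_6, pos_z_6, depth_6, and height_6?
pos_y_1 = 14.5, radius_1 = 2.5, pos_x_2 = 2.5, pos_y_2 = 2.5, pos_z_2 = 3.5, width_2 = 4, depth_2 = 3, pos_x_3 = 5.5, pos_y_3 = 13, pos_z_3 = 6.5, radius_3 = 4, pos_x_4 = 6.5, pos_y_4 = 14.5, pos_z_4 = 11.5, radius_4 = 2.5, pos_x_5 = 10.5, pos_y_5 = 4, pos_z_5 = 12, radius_5 = 3.5, pos_x_6 = 3, pos_y_6 = 13, pos_z_6 = 5.5, depth_6 = 2.5, height_6 = 8.5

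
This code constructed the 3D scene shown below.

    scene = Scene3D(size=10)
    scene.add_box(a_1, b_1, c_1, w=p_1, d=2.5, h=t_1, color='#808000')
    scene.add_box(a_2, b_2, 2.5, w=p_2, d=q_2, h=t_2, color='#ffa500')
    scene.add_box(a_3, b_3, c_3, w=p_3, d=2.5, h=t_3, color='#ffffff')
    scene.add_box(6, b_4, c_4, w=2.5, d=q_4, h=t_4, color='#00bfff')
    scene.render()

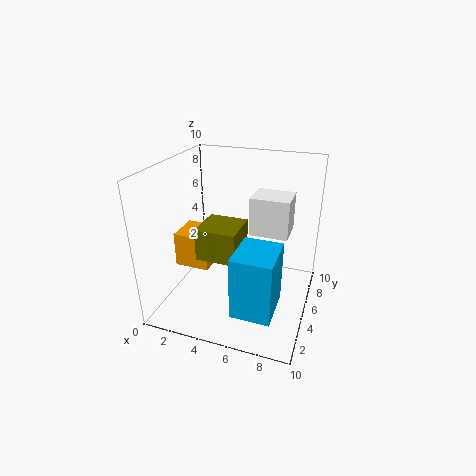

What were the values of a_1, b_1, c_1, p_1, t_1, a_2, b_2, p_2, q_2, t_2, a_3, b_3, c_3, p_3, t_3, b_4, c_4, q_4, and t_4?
a_1 = 3.5
b_1 = 1.5
c_1 = 5
p_1 = 2.5
t_1 = 2
a_2 = 0.5
b_2 = 4
p_2 = 2.5
q_2 = 2.5
t_2 = 2.5
a_3 = 5
b_3 = 7.5
c_3 = 4
p_3 = 3
t_3 = 3
b_4 = 0.5
c_4 = 2
q_4 = 3
t_4 = 4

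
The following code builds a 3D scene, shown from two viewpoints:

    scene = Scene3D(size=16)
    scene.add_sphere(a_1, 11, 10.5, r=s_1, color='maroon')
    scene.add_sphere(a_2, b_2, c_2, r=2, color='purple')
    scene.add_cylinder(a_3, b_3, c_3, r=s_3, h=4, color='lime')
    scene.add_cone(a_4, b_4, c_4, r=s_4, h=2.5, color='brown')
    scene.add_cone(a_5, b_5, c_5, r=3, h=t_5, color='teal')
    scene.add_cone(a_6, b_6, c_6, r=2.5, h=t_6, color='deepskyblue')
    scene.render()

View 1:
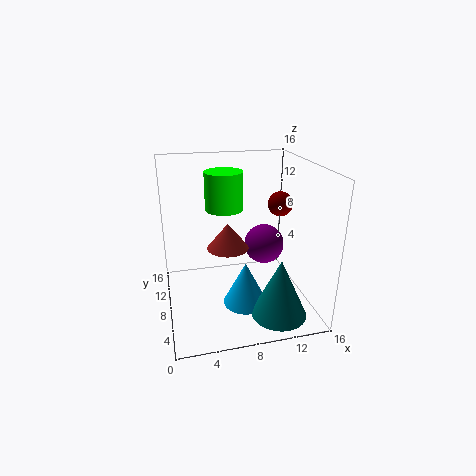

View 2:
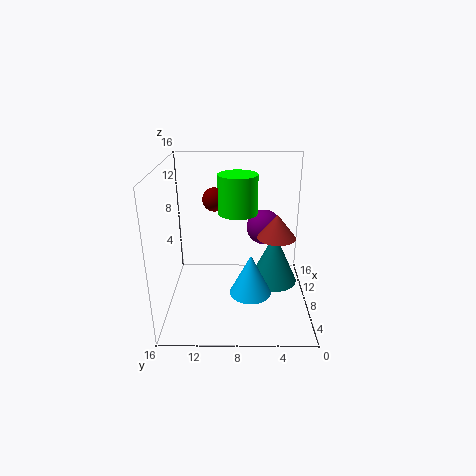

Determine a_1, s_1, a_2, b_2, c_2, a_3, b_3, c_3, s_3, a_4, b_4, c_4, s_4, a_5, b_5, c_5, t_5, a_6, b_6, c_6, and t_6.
a_1 = 14; s_1 = 1.5; a_2 = 10; b_2 = 5; c_2 = 8.5; a_3 = 6.5; b_3 = 8; c_3 = 11.5; s_3 = 2; a_4 = 6; b_4 = 4; c_4 = 9; s_4 = 2; a_5 = 11.5; b_5 = 3.5; c_5 = 0.5; t_5 = 6.5; a_6 = 8.5; b_6 = 6.5; c_6 = 0.5; t_6 = 5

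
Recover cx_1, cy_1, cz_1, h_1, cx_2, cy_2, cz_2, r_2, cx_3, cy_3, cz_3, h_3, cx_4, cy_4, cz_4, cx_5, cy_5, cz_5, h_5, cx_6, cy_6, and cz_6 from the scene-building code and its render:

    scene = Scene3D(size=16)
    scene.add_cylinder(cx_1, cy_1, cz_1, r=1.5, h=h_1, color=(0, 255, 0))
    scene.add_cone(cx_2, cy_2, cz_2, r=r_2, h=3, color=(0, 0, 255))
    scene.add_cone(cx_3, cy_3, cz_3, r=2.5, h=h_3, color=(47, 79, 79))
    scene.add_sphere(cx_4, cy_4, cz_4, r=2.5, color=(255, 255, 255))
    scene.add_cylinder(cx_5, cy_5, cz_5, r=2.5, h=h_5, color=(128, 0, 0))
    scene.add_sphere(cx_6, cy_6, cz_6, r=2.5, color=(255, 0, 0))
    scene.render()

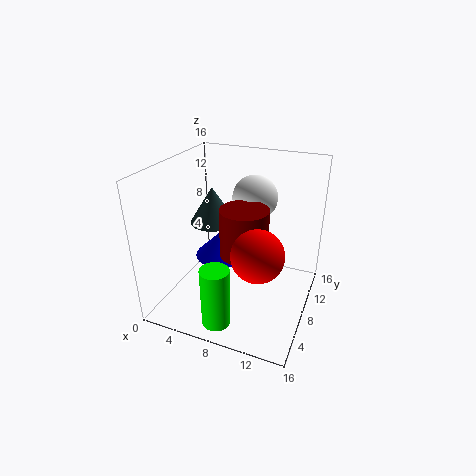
cx_1 = 8
cy_1 = 2
cz_1 = 1
h_1 = 6.5
cx_2 = 6
cy_2 = 8
cz_2 = 5.5
r_2 = 3
cx_3 = 5
cy_3 = 8
cz_3 = 9.5
h_3 = 4
cx_4 = 9
cy_4 = 10.5
cz_4 = 12
cx_5 = 9.5
cy_5 = 6
cz_5 = 7.5
h_5 = 5
cx_6 = 12
cy_6 = 3
cz_6 = 9.5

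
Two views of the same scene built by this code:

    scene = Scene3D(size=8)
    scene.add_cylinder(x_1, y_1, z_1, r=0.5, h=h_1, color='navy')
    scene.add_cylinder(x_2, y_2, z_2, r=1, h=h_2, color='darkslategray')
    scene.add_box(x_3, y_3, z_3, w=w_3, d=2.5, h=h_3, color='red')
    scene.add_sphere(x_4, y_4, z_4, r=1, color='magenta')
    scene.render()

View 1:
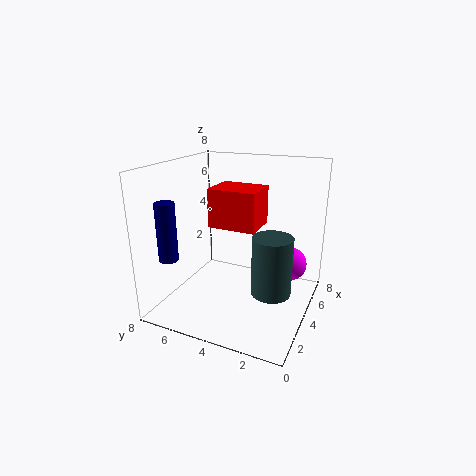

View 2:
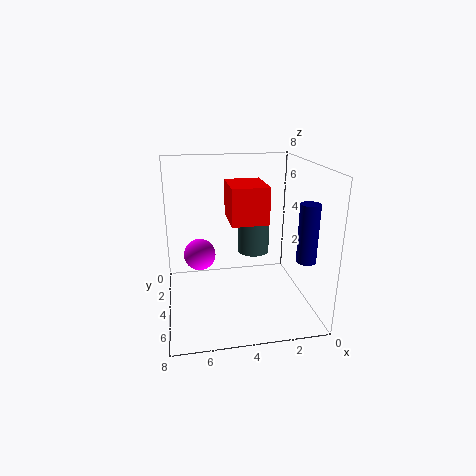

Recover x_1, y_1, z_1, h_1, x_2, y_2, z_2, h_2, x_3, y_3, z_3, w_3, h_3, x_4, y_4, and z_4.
x_1 = 1, y_1 = 6.5, z_1 = 3.5, h_1 = 3, x_2 = 2.5, y_2 = 1.5, z_2 = 2, h_2 = 3, x_3 = 2.5, y_3 = 2.5, z_3 = 5, w_3 = 2, h_3 = 2, x_4 = 6, y_4 = 1.5, z_4 = 2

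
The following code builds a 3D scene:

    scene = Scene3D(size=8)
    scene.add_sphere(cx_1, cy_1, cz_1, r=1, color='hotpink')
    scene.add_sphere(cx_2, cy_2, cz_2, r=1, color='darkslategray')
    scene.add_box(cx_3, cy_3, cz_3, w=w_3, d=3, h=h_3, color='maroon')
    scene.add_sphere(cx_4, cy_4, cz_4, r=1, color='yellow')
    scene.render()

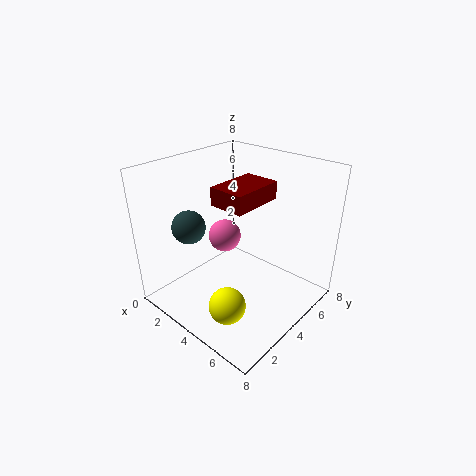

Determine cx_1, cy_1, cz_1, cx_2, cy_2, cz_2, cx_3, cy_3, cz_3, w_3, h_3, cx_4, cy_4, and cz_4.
cx_1 = 2, cy_1 = 5, cz_1 = 3, cx_2 = 1, cy_2 = 3, cz_2 = 4, cx_3 = 3, cy_3 = 3, cz_3 = 6, w_3 = 2, h_3 = 1, cx_4 = 5, cy_4 = 2, cz_4 = 1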